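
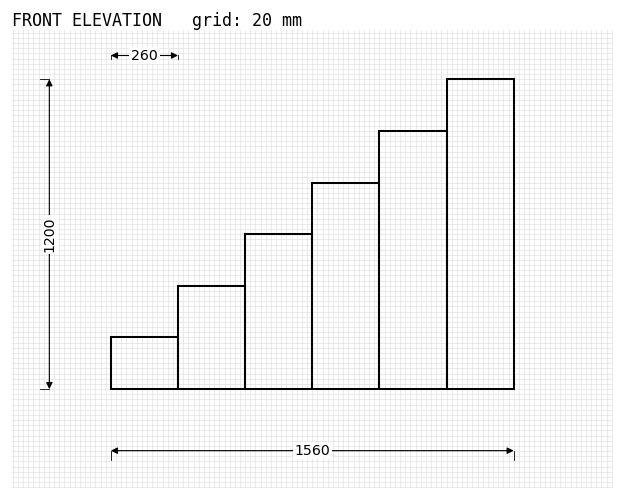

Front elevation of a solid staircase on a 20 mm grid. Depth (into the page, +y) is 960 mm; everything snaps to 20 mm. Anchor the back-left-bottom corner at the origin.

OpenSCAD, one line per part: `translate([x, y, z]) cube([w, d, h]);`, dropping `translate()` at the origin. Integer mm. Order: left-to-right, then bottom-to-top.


cube([260, 960, 200]);
translate([260, 0, 0]) cube([260, 960, 400]);
translate([520, 0, 0]) cube([260, 960, 600]);
translate([780, 0, 0]) cube([260, 960, 800]);
translate([1040, 0, 0]) cube([260, 960, 1000]);
translate([1300, 0, 0]) cube([260, 960, 1200]);


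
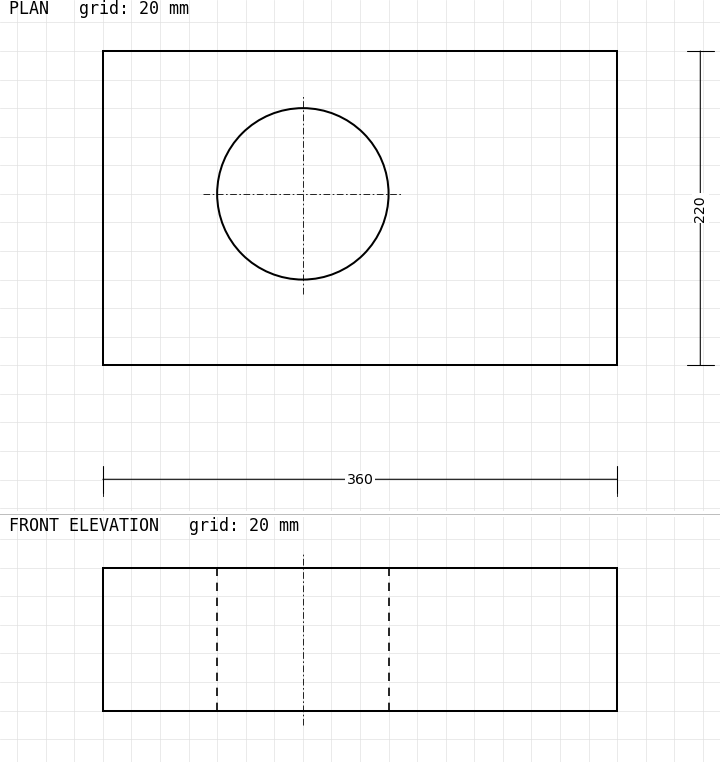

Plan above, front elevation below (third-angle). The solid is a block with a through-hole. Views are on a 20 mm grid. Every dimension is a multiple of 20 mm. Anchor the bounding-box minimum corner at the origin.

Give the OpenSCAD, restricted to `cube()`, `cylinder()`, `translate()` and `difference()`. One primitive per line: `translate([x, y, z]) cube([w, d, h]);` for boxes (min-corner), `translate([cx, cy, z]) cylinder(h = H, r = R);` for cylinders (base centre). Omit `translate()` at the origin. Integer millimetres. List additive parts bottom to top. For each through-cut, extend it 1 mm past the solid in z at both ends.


difference() {
  cube([360, 220, 100]);
  translate([140, 120, -1]) cylinder(h = 102, r = 60);
}


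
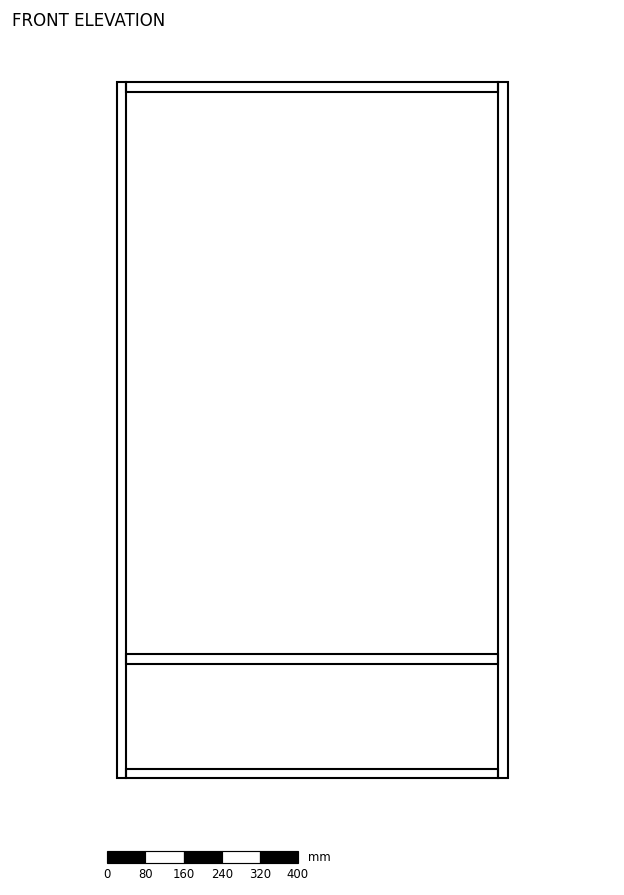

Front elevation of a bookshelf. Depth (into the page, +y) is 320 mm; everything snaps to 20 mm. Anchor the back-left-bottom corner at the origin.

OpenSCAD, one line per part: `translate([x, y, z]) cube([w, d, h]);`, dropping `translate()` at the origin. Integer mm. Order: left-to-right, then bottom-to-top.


cube([20, 320, 1460]);
translate([20, 0, 0]) cube([780, 320, 20]);
translate([20, 0, 240]) cube([780, 320, 20]);
translate([20, 0, 1440]) cube([780, 320, 20]);
translate([800, 0, 0]) cube([20, 320, 1460]);


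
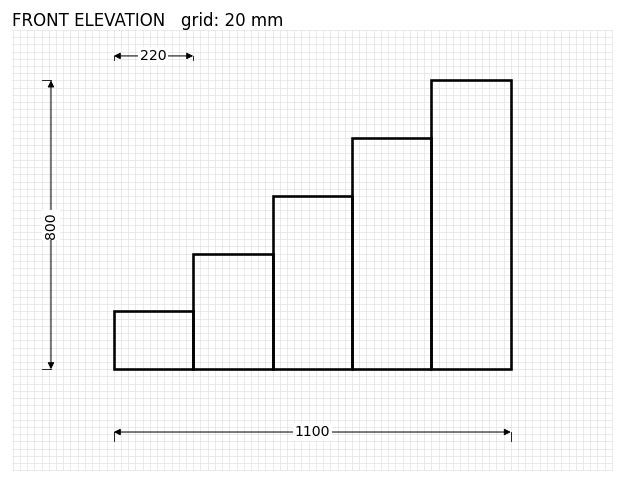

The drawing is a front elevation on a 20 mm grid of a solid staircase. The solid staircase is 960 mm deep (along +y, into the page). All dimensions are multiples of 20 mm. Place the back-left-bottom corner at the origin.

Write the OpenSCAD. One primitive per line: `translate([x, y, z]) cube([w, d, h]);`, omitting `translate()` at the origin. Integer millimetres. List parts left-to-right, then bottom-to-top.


cube([220, 960, 160]);
translate([220, 0, 0]) cube([220, 960, 320]);
translate([440, 0, 0]) cube([220, 960, 480]);
translate([660, 0, 0]) cube([220, 960, 640]);
translate([880, 0, 0]) cube([220, 960, 800]);


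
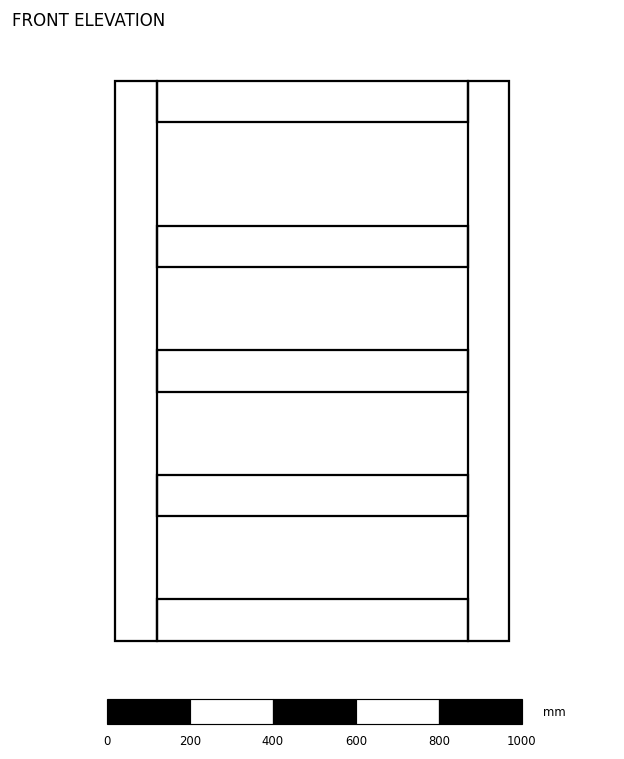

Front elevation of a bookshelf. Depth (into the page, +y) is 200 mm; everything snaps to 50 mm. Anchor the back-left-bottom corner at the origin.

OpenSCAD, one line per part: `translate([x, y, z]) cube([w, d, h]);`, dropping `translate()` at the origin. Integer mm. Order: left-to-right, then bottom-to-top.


cube([100, 200, 1350]);
translate([100, 0, 0]) cube([750, 200, 100]);
translate([100, 0, 300]) cube([750, 200, 100]);
translate([100, 0, 600]) cube([750, 200, 100]);
translate([100, 0, 900]) cube([750, 200, 100]);
translate([100, 0, 1250]) cube([750, 200, 100]);
translate([850, 0, 0]) cube([100, 200, 1350]);


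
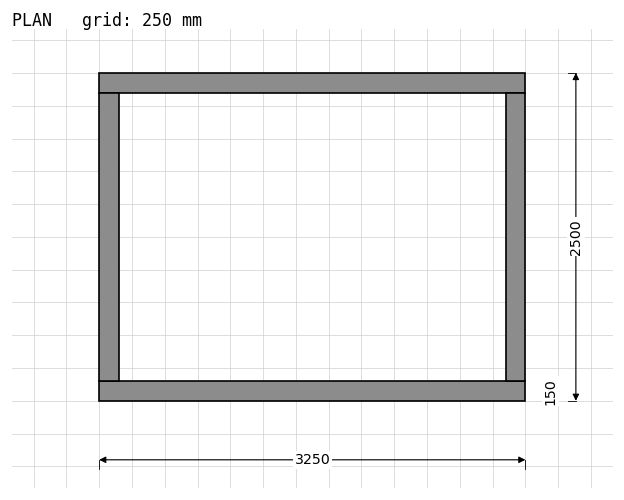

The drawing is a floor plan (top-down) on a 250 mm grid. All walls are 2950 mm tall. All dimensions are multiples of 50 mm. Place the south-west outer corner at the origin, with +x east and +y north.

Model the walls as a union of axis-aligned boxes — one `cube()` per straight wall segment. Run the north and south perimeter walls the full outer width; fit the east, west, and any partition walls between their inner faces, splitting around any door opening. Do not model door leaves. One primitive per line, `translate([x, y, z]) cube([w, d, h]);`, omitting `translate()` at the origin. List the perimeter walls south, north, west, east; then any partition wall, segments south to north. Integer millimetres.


cube([3250, 150, 2950]);
translate([0, 2350, 0]) cube([3250, 150, 2950]);
translate([0, 150, 0]) cube([150, 2200, 2950]);
translate([3100, 150, 0]) cube([150, 2200, 2950]);


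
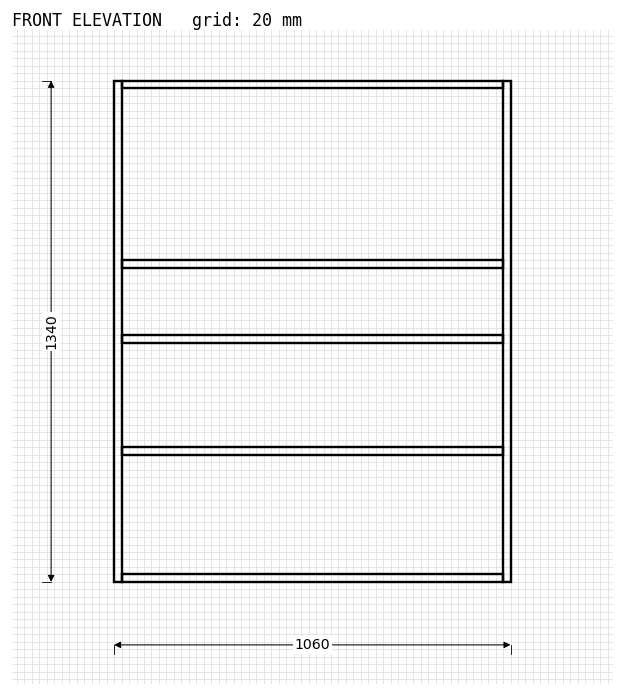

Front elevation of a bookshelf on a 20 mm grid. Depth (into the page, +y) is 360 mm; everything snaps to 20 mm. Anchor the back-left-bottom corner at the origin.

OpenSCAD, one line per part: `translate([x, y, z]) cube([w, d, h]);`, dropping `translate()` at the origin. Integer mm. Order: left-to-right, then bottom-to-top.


cube([20, 360, 1340]);
translate([20, 0, 0]) cube([1020, 360, 20]);
translate([20, 0, 340]) cube([1020, 360, 20]);
translate([20, 0, 640]) cube([1020, 360, 20]);
translate([20, 0, 840]) cube([1020, 360, 20]);
translate([20, 0, 1320]) cube([1020, 360, 20]);
translate([1040, 0, 0]) cube([20, 360, 1340]);


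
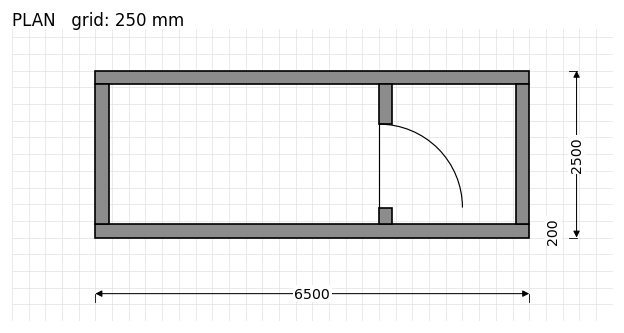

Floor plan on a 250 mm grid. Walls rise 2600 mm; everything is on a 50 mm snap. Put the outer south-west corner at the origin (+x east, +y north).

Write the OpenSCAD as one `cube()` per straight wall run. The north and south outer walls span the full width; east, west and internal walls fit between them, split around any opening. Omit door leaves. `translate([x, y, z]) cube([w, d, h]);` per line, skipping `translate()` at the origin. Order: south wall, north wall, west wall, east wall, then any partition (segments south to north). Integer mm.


cube([6500, 200, 2600]);
translate([0, 2300, 0]) cube([6500, 200, 2600]);
translate([0, 200, 0]) cube([200, 2100, 2600]);
translate([6300, 200, 0]) cube([200, 2100, 2600]);
translate([4250, 200, 0]) cube([200, 250, 2600]);
translate([4250, 1700, 0]) cube([200, 600, 2600]);


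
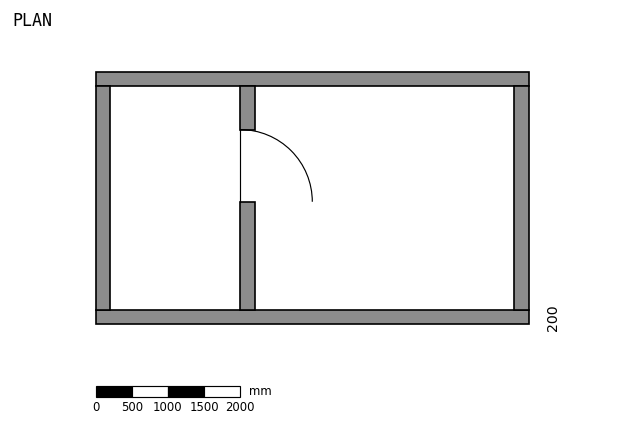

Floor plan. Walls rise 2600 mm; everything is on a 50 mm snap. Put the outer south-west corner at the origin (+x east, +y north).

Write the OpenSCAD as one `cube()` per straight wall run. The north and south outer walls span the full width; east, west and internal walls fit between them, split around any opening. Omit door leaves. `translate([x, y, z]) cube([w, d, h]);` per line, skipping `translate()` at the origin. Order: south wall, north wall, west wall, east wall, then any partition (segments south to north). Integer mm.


cube([6000, 200, 2600]);
translate([0, 3300, 0]) cube([6000, 200, 2600]);
translate([0, 200, 0]) cube([200, 3100, 2600]);
translate([5800, 200, 0]) cube([200, 3100, 2600]);
translate([2000, 200, 0]) cube([200, 1500, 2600]);
translate([2000, 2700, 0]) cube([200, 600, 2600]);


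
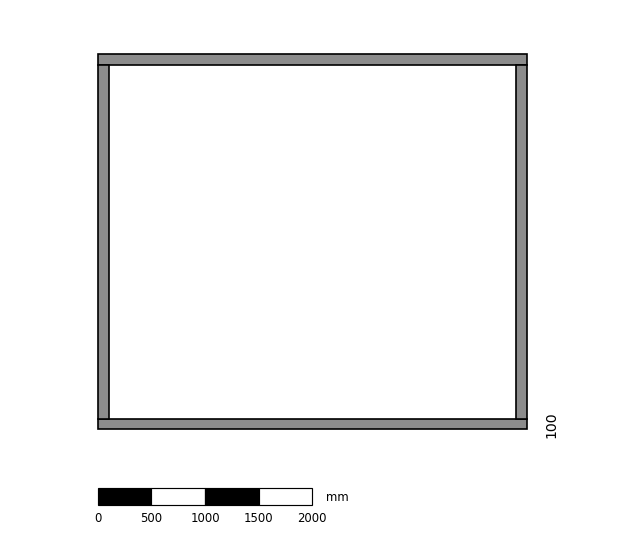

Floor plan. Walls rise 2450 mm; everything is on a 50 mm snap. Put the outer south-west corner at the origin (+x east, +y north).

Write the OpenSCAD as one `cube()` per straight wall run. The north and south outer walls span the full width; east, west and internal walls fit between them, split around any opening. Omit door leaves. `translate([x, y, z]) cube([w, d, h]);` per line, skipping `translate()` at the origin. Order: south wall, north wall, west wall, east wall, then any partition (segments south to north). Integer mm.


cube([4000, 100, 2450]);
translate([0, 3400, 0]) cube([4000, 100, 2450]);
translate([0, 100, 0]) cube([100, 3300, 2450]);
translate([3900, 100, 0]) cube([100, 3300, 2450]);


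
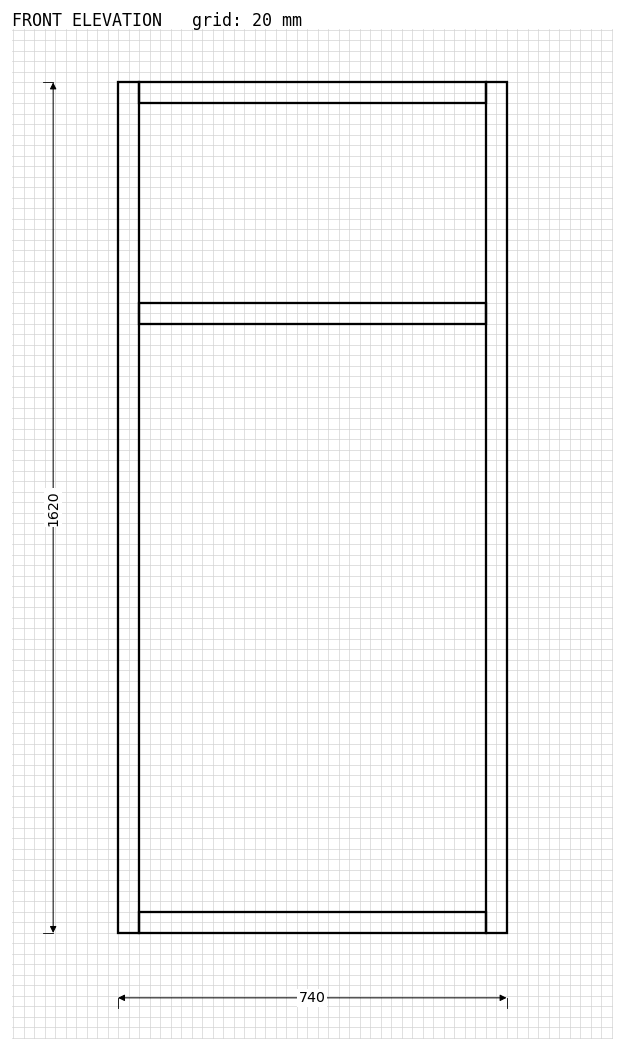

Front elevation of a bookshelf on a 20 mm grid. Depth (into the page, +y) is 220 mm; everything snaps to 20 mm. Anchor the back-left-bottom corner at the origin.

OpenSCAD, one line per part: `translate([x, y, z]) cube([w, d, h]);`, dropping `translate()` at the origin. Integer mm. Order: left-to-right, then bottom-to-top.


cube([40, 220, 1620]);
translate([40, 0, 0]) cube([660, 220, 40]);
translate([40, 0, 1160]) cube([660, 220, 40]);
translate([40, 0, 1580]) cube([660, 220, 40]);
translate([700, 0, 0]) cube([40, 220, 1620]);


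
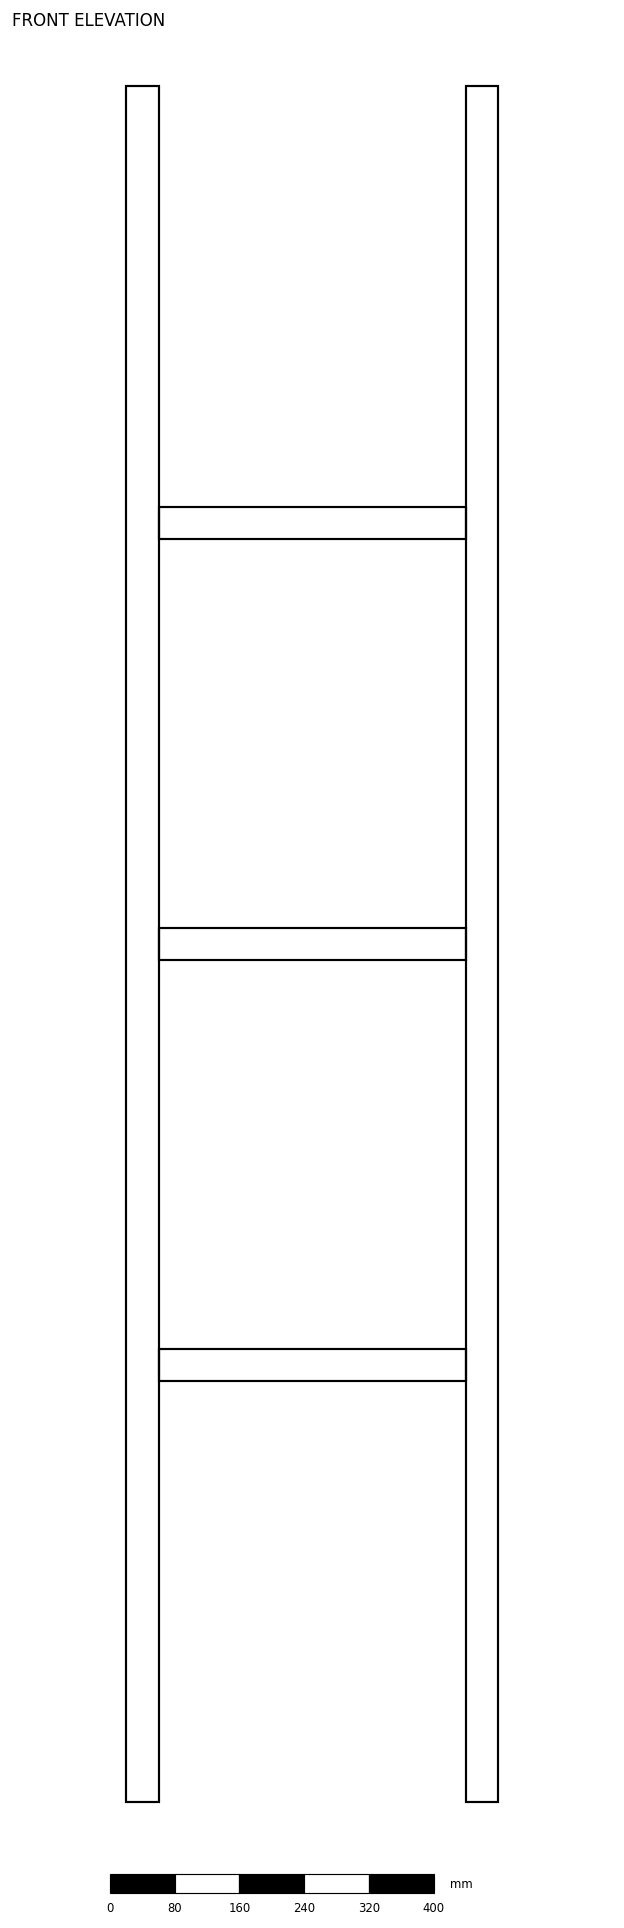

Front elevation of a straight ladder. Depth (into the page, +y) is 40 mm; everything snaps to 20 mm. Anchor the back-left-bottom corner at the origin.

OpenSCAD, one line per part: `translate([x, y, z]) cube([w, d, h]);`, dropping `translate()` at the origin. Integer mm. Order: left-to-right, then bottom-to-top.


cube([40, 40, 2120]);
translate([40, 0, 520]) cube([380, 40, 40]);
translate([40, 0, 1040]) cube([380, 40, 40]);
translate([40, 0, 1560]) cube([380, 40, 40]);
translate([420, 0, 0]) cube([40, 40, 2120]);


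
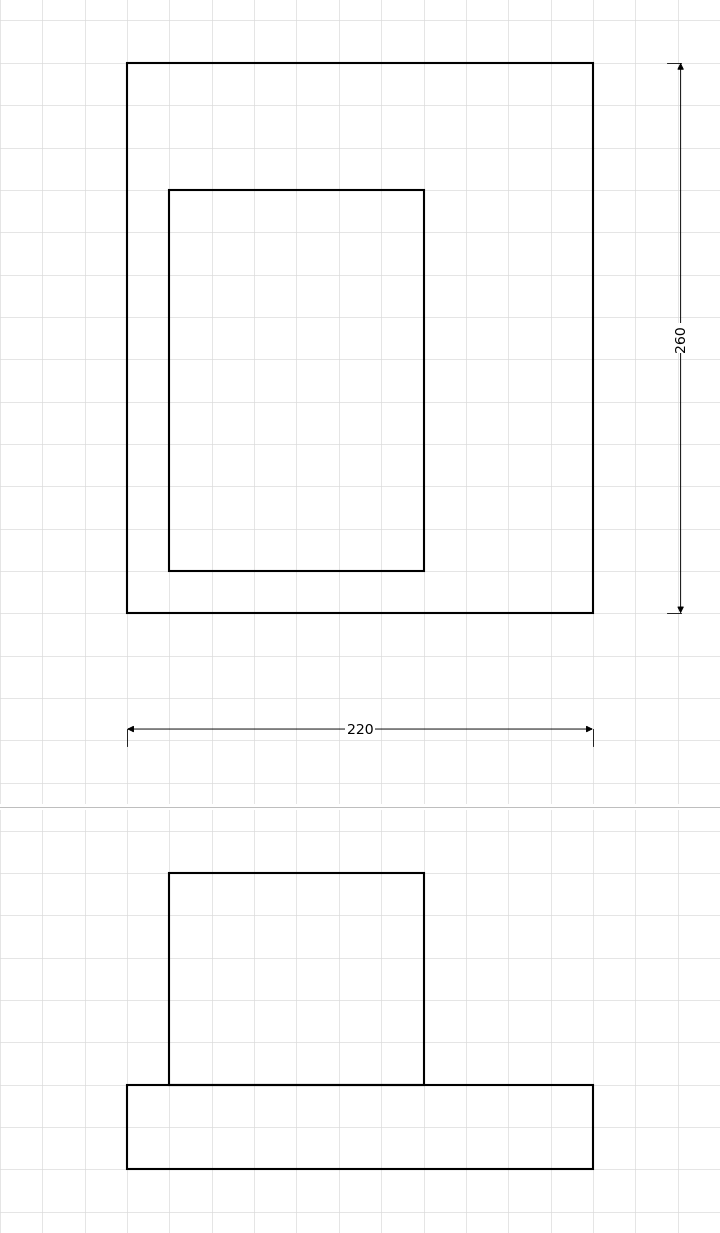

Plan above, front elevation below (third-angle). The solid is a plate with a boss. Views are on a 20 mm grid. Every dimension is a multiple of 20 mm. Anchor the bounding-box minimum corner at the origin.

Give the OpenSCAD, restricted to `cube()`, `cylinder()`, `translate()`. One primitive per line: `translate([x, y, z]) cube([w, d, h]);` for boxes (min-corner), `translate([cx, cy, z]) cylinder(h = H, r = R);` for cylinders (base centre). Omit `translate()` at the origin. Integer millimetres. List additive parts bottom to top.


cube([220, 260, 40]);
translate([20, 20, 40]) cube([120, 180, 100]);


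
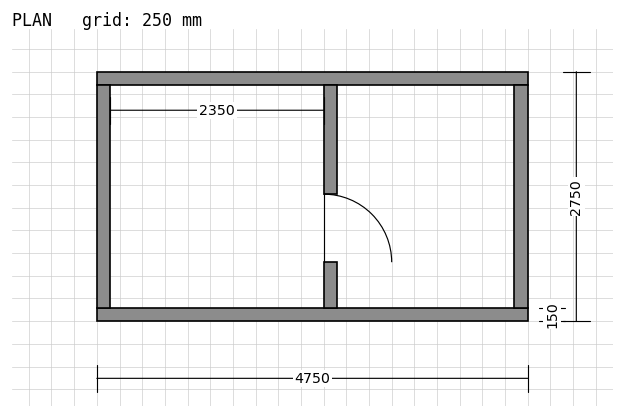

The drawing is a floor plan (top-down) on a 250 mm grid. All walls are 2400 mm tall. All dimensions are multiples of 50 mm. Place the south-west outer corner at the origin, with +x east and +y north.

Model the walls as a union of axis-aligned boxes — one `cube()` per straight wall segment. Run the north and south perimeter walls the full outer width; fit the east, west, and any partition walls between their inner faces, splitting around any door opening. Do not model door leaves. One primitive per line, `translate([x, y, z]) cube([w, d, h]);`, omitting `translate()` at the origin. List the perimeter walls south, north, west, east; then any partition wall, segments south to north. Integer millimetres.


cube([4750, 150, 2400]);
translate([0, 2600, 0]) cube([4750, 150, 2400]);
translate([0, 150, 0]) cube([150, 2450, 2400]);
translate([4600, 150, 0]) cube([150, 2450, 2400]);
translate([2500, 150, 0]) cube([150, 500, 2400]);
translate([2500, 1400, 0]) cube([150, 1200, 2400]);


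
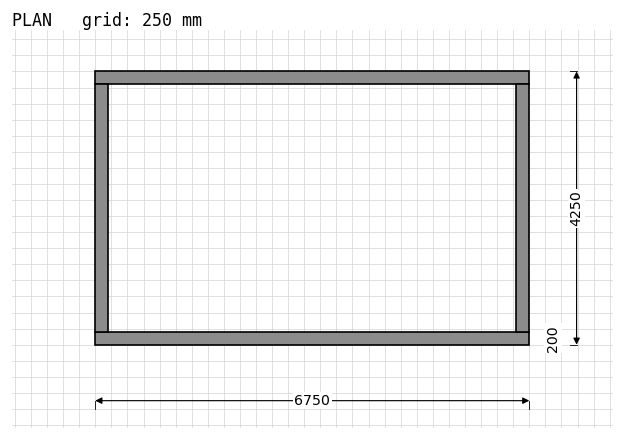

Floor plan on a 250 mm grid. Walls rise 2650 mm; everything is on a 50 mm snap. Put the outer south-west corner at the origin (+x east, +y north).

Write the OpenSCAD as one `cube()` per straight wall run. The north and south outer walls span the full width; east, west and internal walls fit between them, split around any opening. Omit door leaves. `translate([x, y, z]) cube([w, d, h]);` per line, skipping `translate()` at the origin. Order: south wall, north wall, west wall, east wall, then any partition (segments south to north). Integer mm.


cube([6750, 200, 2650]);
translate([0, 4050, 0]) cube([6750, 200, 2650]);
translate([0, 200, 0]) cube([200, 3850, 2650]);
translate([6550, 200, 0]) cube([200, 3850, 2650]);


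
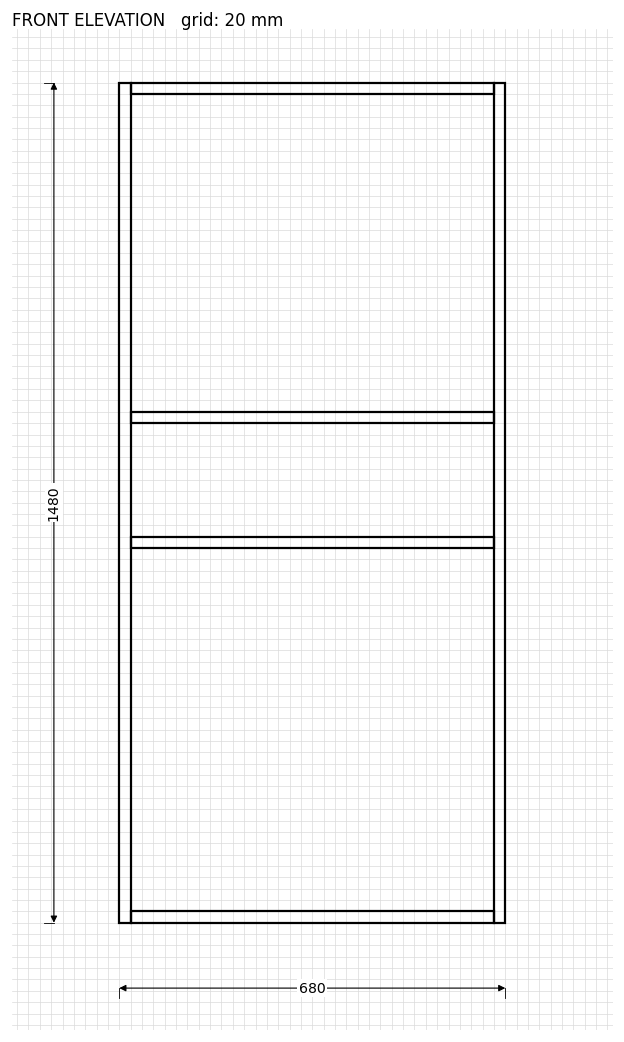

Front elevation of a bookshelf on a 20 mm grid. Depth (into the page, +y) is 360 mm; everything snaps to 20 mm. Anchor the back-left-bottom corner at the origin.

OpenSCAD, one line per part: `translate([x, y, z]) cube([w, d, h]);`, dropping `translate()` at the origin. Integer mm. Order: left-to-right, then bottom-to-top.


cube([20, 360, 1480]);
translate([20, 0, 0]) cube([640, 360, 20]);
translate([20, 0, 660]) cube([640, 360, 20]);
translate([20, 0, 880]) cube([640, 360, 20]);
translate([20, 0, 1460]) cube([640, 360, 20]);
translate([660, 0, 0]) cube([20, 360, 1480]);


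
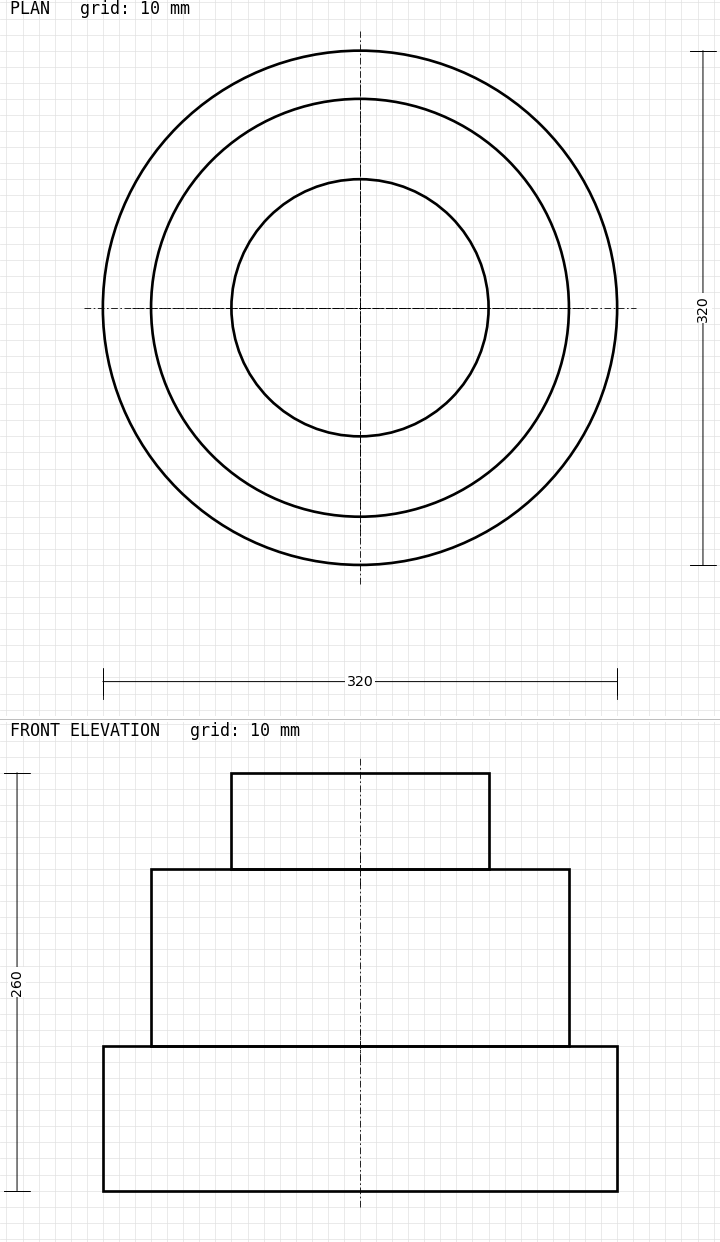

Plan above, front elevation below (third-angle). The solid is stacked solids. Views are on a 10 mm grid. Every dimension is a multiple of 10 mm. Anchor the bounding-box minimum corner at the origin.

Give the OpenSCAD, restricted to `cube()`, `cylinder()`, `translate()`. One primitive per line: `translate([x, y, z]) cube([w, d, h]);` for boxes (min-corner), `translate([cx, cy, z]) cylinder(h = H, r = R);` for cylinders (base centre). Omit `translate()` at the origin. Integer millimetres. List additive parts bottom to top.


translate([160, 160, 0]) cylinder(h = 90, r = 160);
translate([160, 160, 90]) cylinder(h = 110, r = 130);
translate([160, 160, 200]) cylinder(h = 60, r = 80);


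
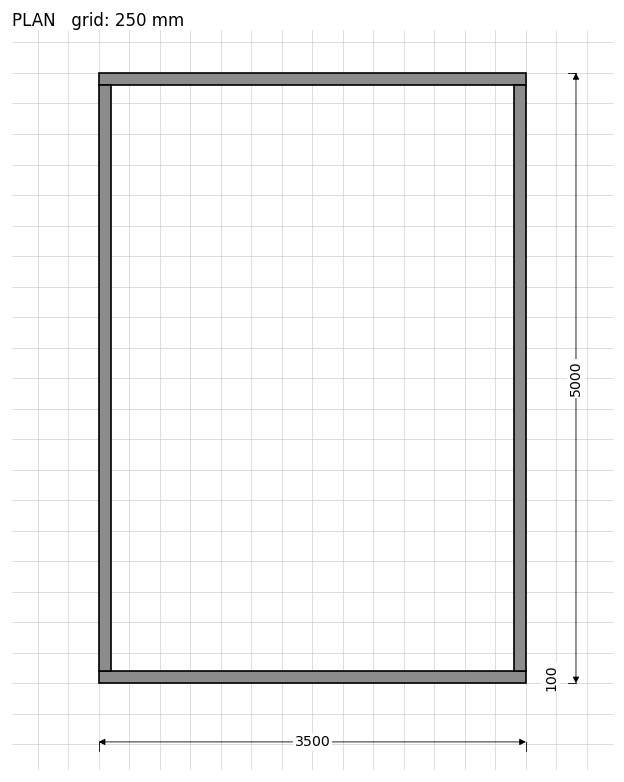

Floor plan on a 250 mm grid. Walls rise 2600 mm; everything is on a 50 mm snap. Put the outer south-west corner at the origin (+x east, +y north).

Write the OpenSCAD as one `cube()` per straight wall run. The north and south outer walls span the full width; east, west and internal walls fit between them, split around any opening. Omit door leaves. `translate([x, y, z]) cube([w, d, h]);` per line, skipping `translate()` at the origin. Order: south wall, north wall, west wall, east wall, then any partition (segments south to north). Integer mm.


cube([3500, 100, 2600]);
translate([0, 4900, 0]) cube([3500, 100, 2600]);
translate([0, 100, 0]) cube([100, 4800, 2600]);
translate([3400, 100, 0]) cube([100, 4800, 2600]);


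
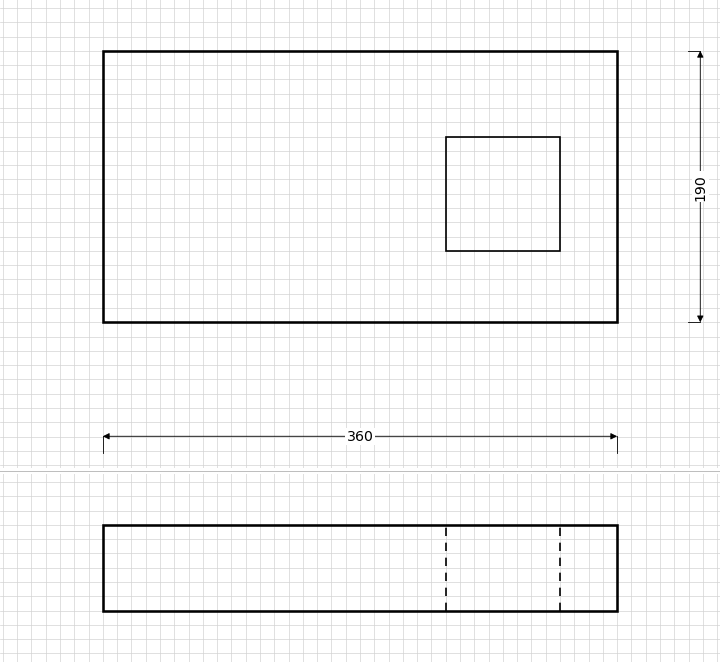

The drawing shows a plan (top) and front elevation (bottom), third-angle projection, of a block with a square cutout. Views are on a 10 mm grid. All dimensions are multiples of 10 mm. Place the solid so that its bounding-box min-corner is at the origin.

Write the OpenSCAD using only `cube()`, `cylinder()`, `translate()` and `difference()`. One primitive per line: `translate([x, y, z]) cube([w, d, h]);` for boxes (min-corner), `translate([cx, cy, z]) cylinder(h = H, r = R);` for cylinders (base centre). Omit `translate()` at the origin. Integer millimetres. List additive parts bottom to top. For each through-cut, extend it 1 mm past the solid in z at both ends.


difference() {
  cube([360, 190, 60]);
  translate([240, 50, -1]) cube([80, 80, 62]);
}


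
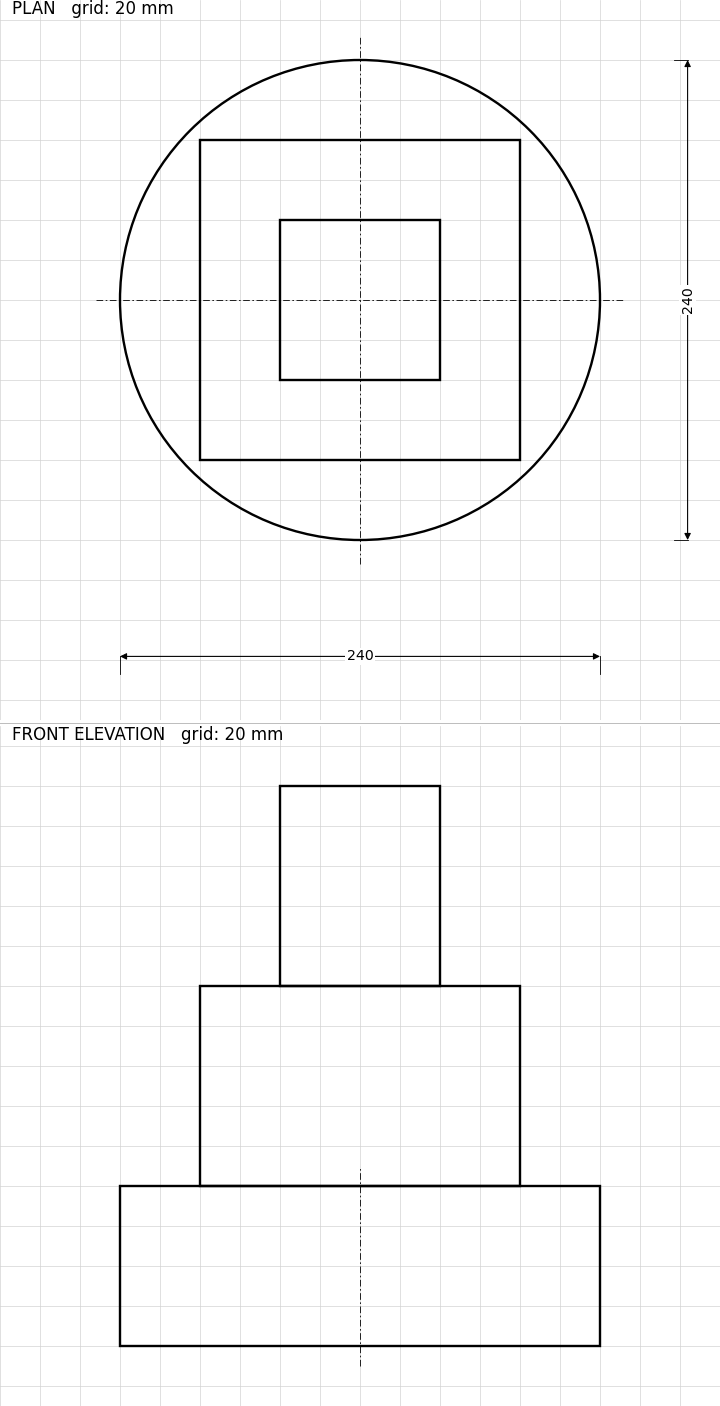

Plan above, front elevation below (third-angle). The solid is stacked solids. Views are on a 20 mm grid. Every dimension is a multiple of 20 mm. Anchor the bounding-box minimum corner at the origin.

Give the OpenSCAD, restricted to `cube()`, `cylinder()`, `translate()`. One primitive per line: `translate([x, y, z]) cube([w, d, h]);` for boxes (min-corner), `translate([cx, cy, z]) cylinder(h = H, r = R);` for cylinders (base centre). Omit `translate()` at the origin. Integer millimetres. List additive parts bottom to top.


translate([120, 120, 0]) cylinder(h = 80, r = 120);
translate([40, 40, 80]) cube([160, 160, 100]);
translate([80, 80, 180]) cube([80, 80, 100]);


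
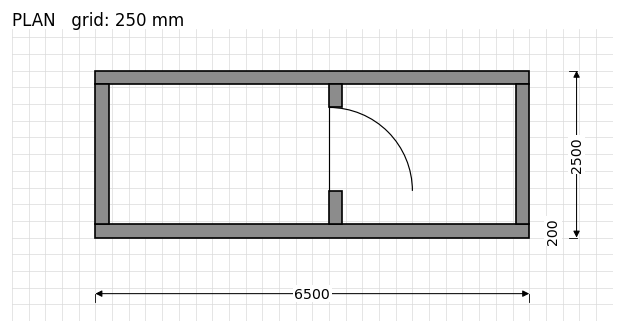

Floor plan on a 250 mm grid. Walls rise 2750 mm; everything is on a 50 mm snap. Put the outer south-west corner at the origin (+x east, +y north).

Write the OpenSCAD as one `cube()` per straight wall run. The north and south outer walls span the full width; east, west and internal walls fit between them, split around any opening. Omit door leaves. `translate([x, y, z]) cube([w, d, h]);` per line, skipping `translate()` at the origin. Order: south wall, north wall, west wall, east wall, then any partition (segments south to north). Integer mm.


cube([6500, 200, 2750]);
translate([0, 2300, 0]) cube([6500, 200, 2750]);
translate([0, 200, 0]) cube([200, 2100, 2750]);
translate([6300, 200, 0]) cube([200, 2100, 2750]);
translate([3500, 200, 0]) cube([200, 500, 2750]);
translate([3500, 1950, 0]) cube([200, 350, 2750]);


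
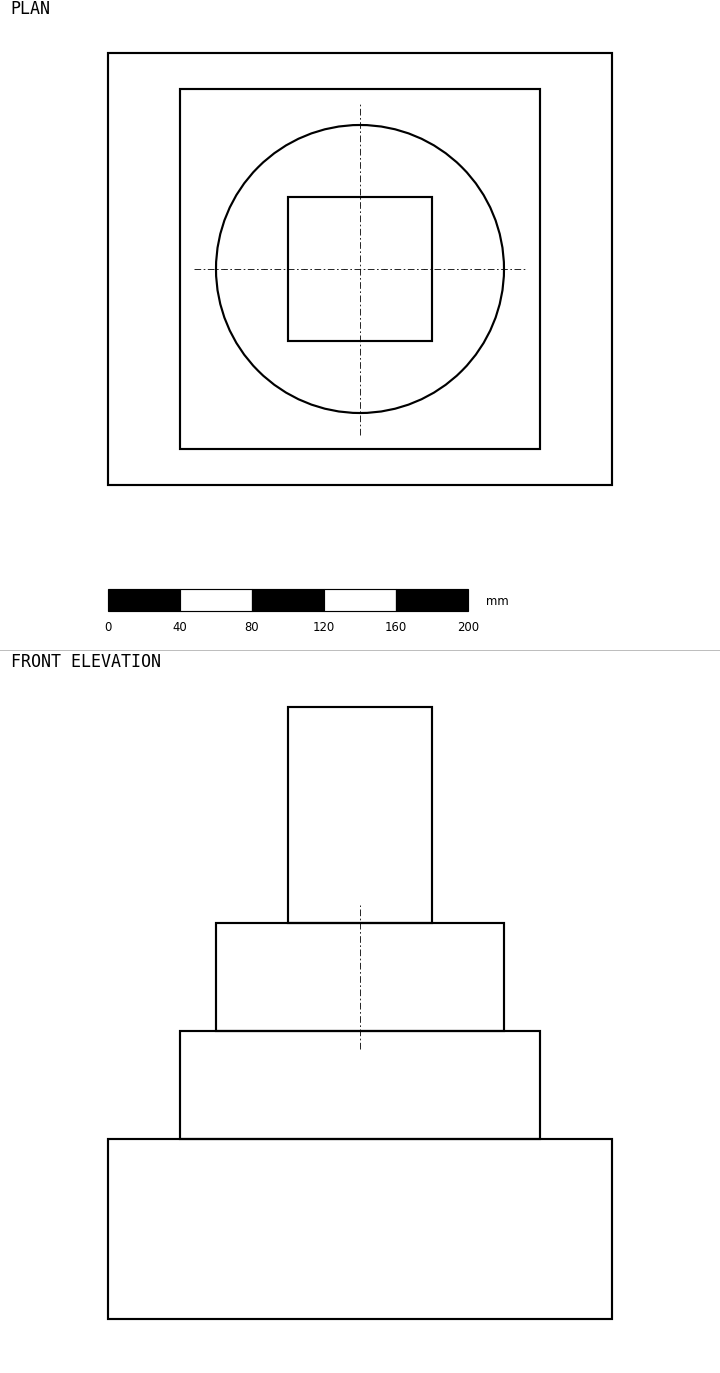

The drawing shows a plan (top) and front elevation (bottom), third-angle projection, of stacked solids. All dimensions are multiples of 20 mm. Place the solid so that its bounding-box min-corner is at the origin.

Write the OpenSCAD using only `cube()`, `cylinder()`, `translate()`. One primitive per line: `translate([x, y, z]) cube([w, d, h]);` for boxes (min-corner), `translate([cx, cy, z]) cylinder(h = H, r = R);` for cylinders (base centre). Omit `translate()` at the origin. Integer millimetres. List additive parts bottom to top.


cube([280, 240, 100]);
translate([40, 20, 100]) cube([200, 200, 60]);
translate([140, 120, 160]) cylinder(h = 60, r = 80);
translate([100, 80, 220]) cube([80, 80, 120]);


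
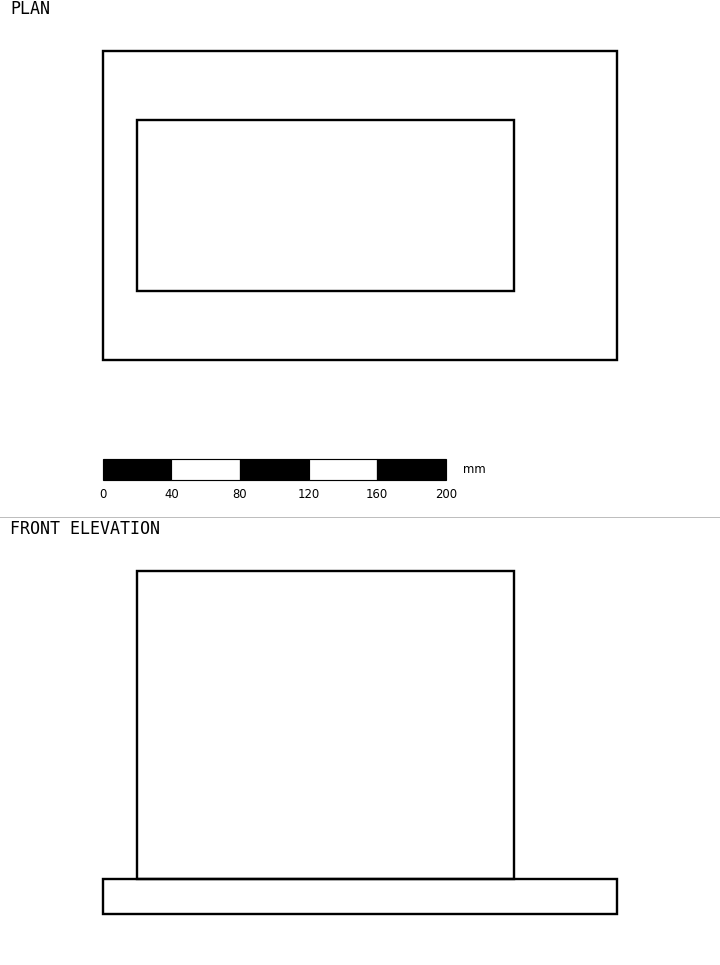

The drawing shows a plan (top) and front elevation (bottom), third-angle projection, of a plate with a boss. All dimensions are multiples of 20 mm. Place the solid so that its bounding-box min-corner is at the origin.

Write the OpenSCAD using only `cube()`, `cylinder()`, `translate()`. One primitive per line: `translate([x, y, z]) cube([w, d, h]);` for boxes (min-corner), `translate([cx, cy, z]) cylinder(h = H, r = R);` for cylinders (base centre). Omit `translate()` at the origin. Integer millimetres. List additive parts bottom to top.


cube([300, 180, 20]);
translate([20, 40, 20]) cube([220, 100, 180]);


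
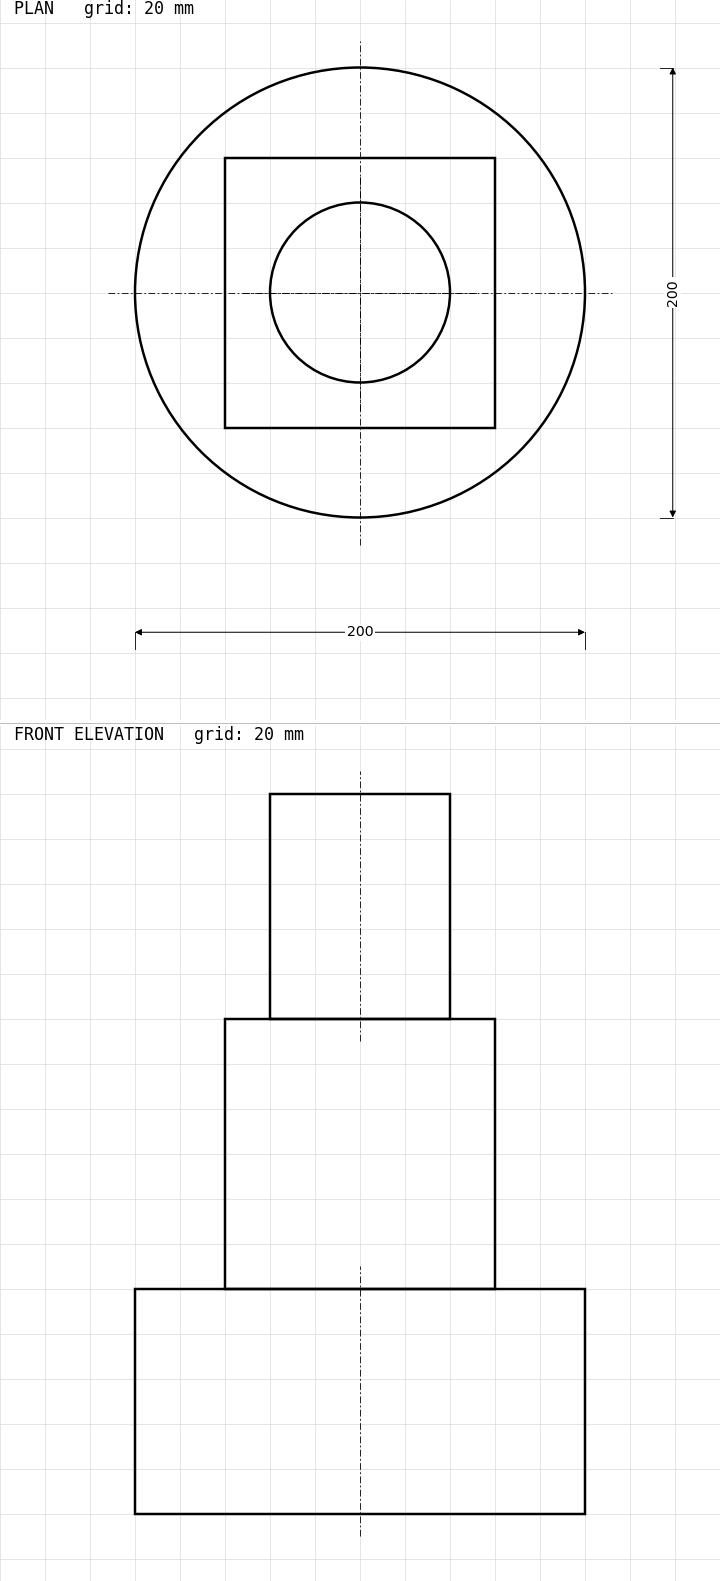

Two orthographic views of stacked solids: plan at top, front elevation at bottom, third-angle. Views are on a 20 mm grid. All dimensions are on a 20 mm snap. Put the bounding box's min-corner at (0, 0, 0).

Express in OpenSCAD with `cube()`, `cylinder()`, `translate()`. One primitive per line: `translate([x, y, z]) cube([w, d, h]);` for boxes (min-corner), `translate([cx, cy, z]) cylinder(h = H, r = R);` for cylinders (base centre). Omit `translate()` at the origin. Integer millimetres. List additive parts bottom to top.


translate([100, 100, 0]) cylinder(h = 100, r = 100);
translate([40, 40, 100]) cube([120, 120, 120]);
translate([100, 100, 220]) cylinder(h = 100, r = 40);


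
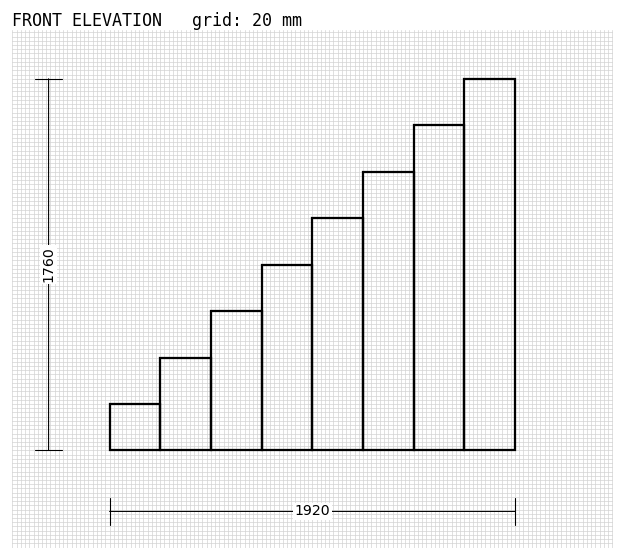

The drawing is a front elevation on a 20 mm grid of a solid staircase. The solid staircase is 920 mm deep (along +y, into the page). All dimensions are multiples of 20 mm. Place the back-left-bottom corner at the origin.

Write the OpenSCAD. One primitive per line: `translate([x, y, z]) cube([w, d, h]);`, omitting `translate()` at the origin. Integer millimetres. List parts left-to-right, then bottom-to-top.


cube([240, 920, 220]);
translate([240, 0, 0]) cube([240, 920, 440]);
translate([480, 0, 0]) cube([240, 920, 660]);
translate([720, 0, 0]) cube([240, 920, 880]);
translate([960, 0, 0]) cube([240, 920, 1100]);
translate([1200, 0, 0]) cube([240, 920, 1320]);
translate([1440, 0, 0]) cube([240, 920, 1540]);
translate([1680, 0, 0]) cube([240, 920, 1760]);


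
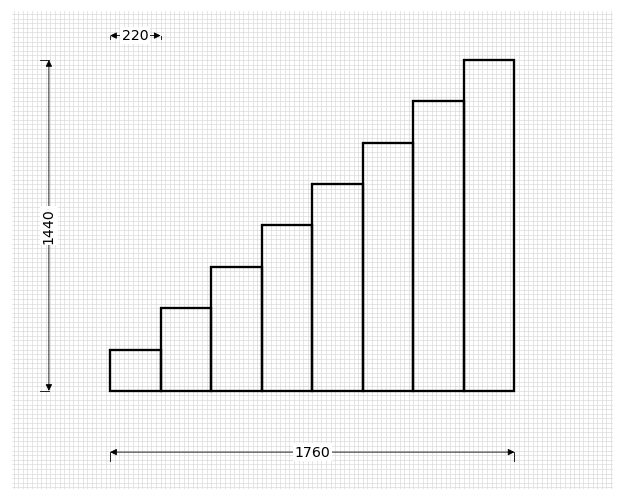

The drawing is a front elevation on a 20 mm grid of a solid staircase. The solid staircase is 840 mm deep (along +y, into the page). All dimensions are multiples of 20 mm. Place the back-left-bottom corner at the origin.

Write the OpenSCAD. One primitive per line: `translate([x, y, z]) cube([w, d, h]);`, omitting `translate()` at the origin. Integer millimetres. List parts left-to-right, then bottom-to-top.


cube([220, 840, 180]);
translate([220, 0, 0]) cube([220, 840, 360]);
translate([440, 0, 0]) cube([220, 840, 540]);
translate([660, 0, 0]) cube([220, 840, 720]);
translate([880, 0, 0]) cube([220, 840, 900]);
translate([1100, 0, 0]) cube([220, 840, 1080]);
translate([1320, 0, 0]) cube([220, 840, 1260]);
translate([1540, 0, 0]) cube([220, 840, 1440]);


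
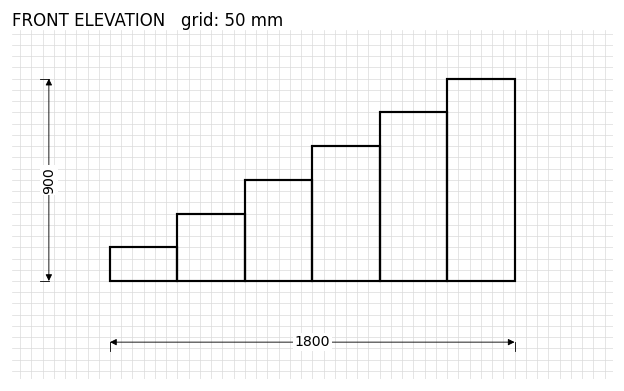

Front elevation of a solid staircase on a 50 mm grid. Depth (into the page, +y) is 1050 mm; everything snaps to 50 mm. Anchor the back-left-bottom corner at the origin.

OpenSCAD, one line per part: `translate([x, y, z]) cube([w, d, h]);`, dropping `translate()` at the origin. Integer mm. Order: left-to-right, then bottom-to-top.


cube([300, 1050, 150]);
translate([300, 0, 0]) cube([300, 1050, 300]);
translate([600, 0, 0]) cube([300, 1050, 450]);
translate([900, 0, 0]) cube([300, 1050, 600]);
translate([1200, 0, 0]) cube([300, 1050, 750]);
translate([1500, 0, 0]) cube([300, 1050, 900]);


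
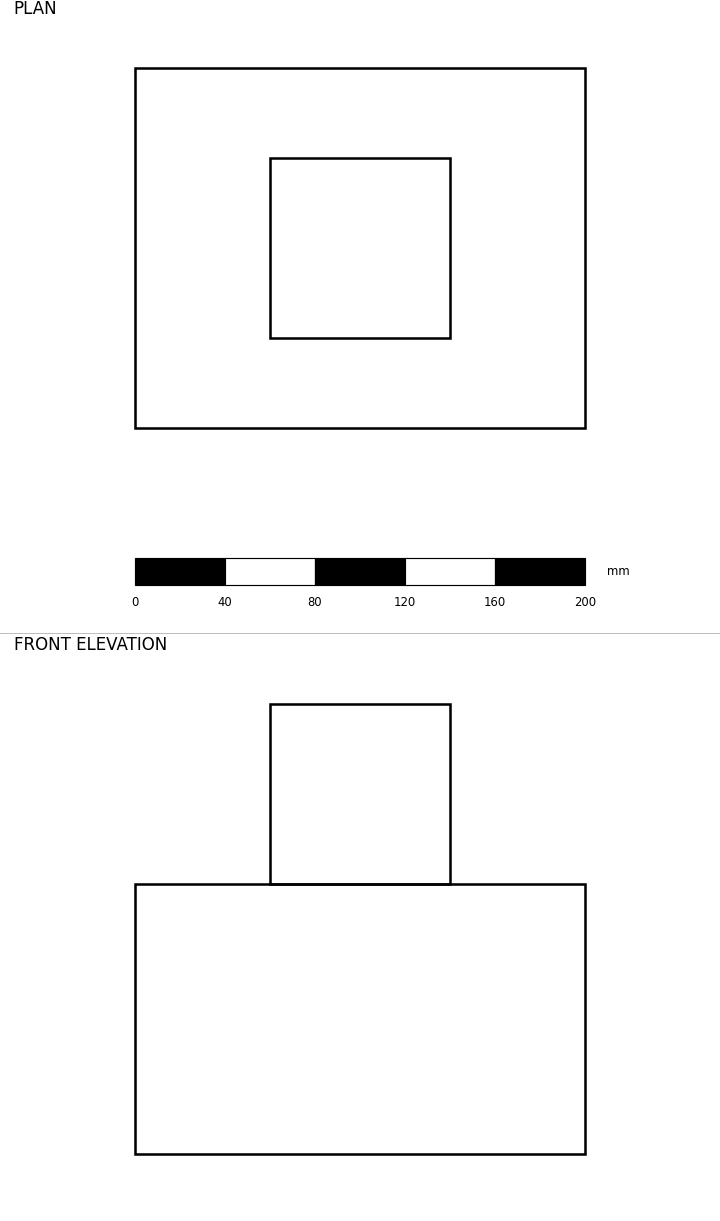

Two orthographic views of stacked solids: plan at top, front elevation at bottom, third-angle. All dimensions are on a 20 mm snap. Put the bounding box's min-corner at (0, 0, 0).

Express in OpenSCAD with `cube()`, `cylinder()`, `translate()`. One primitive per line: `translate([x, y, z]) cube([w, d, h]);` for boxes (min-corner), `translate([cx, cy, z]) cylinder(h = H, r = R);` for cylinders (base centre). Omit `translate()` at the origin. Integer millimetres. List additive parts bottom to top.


cube([200, 160, 120]);
translate([60, 40, 120]) cube([80, 80, 80]);


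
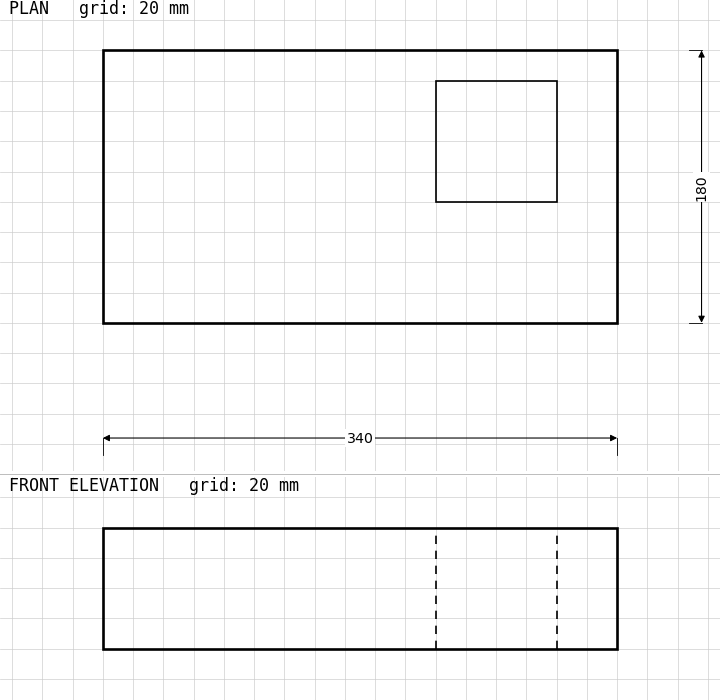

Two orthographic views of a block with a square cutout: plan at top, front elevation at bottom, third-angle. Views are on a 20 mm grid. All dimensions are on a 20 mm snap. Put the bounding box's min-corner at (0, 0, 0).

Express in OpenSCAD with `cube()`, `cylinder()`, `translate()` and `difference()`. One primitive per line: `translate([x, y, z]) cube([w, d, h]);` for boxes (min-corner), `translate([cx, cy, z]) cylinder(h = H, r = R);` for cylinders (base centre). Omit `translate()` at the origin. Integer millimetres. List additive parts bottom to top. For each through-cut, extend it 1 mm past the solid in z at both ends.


difference() {
  cube([340, 180, 80]);
  translate([220, 80, -1]) cube([80, 80, 82]);
}


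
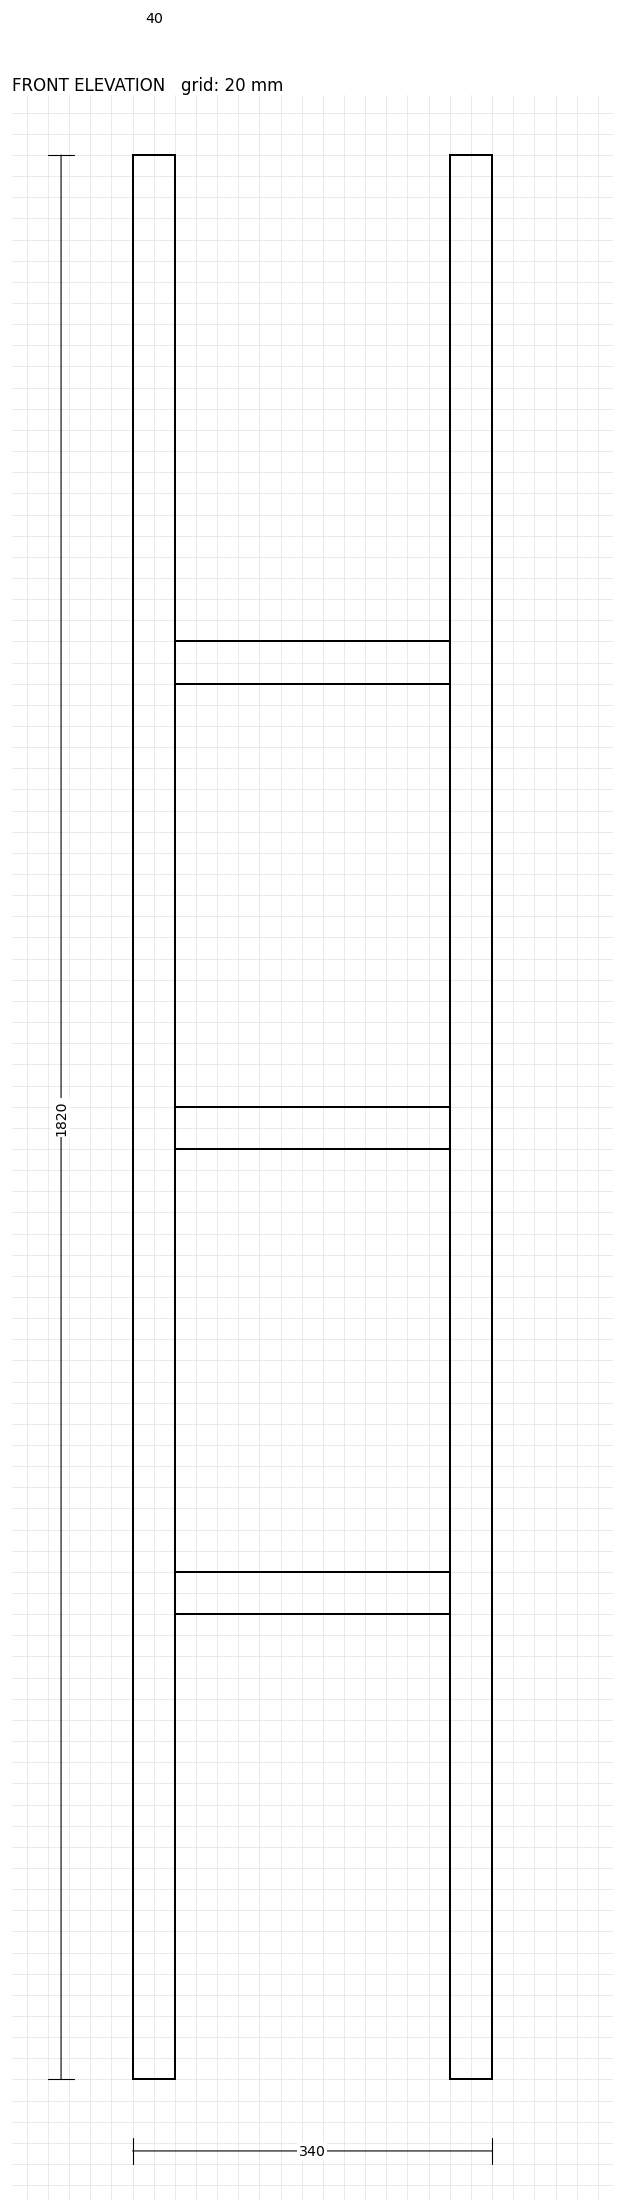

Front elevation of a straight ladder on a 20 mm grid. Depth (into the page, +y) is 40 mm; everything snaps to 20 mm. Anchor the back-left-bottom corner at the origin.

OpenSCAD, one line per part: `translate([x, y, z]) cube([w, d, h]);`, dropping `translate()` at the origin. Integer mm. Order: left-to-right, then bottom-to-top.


cube([40, 40, 1820]);
translate([40, 0, 440]) cube([260, 40, 40]);
translate([40, 0, 880]) cube([260, 40, 40]);
translate([40, 0, 1320]) cube([260, 40, 40]);
translate([300, 0, 0]) cube([40, 40, 1820]);


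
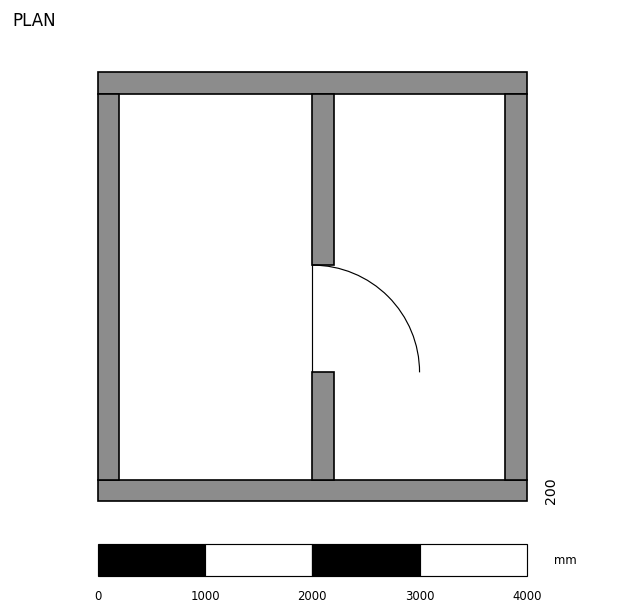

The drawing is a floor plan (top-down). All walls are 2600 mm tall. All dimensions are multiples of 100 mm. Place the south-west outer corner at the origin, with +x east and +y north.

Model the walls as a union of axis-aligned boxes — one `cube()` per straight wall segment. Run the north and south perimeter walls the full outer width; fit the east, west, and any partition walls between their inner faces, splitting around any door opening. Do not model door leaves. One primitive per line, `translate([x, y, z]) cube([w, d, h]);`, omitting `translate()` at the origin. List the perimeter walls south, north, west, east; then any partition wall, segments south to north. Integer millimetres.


cube([4000, 200, 2600]);
translate([0, 3800, 0]) cube([4000, 200, 2600]);
translate([0, 200, 0]) cube([200, 3600, 2600]);
translate([3800, 200, 0]) cube([200, 3600, 2600]);
translate([2000, 200, 0]) cube([200, 1000, 2600]);
translate([2000, 2200, 0]) cube([200, 1600, 2600]);


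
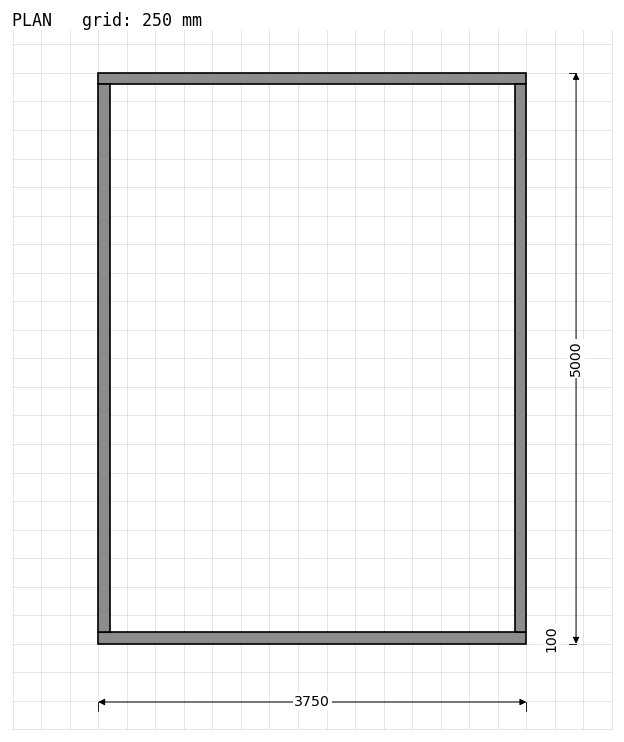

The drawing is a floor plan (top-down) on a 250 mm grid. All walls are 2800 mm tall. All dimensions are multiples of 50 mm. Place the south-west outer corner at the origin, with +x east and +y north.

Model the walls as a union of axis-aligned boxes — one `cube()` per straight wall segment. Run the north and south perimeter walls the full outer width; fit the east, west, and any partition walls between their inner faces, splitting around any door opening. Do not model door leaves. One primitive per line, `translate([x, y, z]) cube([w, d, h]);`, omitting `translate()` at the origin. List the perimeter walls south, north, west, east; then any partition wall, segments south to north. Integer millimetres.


cube([3750, 100, 2800]);
translate([0, 4900, 0]) cube([3750, 100, 2800]);
translate([0, 100, 0]) cube([100, 4800, 2800]);
translate([3650, 100, 0]) cube([100, 4800, 2800]);


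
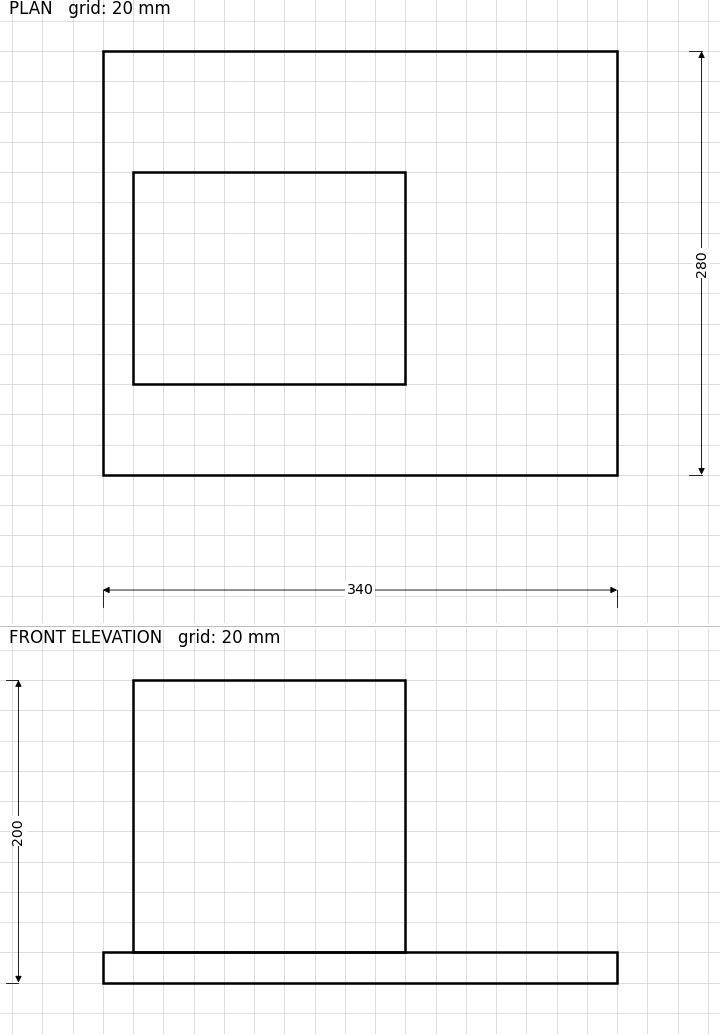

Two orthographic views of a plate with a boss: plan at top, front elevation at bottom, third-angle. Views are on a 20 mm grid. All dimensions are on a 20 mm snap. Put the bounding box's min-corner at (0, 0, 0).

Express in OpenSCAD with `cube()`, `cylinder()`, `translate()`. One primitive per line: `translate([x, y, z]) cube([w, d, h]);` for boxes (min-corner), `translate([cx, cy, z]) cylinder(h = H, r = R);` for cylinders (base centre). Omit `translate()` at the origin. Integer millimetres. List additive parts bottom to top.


cube([340, 280, 20]);
translate([20, 60, 20]) cube([180, 140, 180]);


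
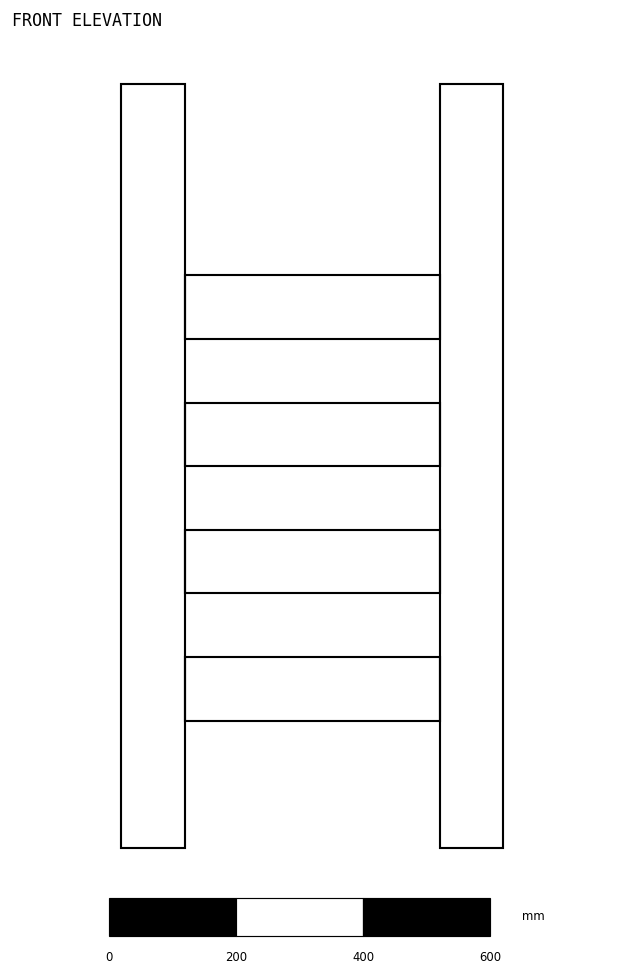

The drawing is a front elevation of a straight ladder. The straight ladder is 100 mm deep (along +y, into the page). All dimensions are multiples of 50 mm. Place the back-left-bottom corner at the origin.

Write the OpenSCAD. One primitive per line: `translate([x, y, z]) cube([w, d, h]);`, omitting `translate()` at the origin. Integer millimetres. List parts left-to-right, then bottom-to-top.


cube([100, 100, 1200]);
translate([100, 0, 200]) cube([400, 100, 100]);
translate([100, 0, 400]) cube([400, 100, 100]);
translate([100, 0, 600]) cube([400, 100, 100]);
translate([100, 0, 800]) cube([400, 100, 100]);
translate([500, 0, 0]) cube([100, 100, 1200]);


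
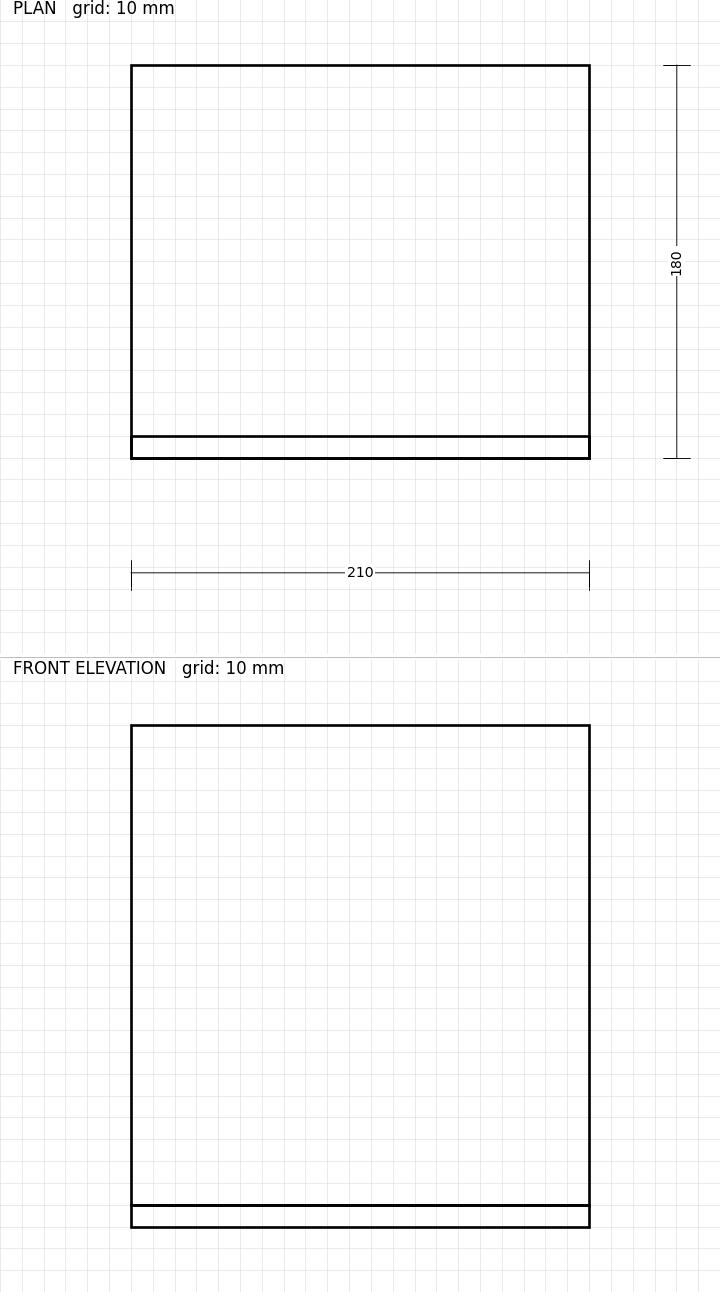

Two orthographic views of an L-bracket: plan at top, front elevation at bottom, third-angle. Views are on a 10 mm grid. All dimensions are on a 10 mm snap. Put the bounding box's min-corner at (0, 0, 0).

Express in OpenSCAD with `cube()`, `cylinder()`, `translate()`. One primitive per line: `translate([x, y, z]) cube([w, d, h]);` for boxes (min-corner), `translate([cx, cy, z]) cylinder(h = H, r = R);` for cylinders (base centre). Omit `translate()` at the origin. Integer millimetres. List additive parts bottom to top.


cube([210, 180, 10]);
translate([0, 0, 10]) cube([210, 10, 220]);


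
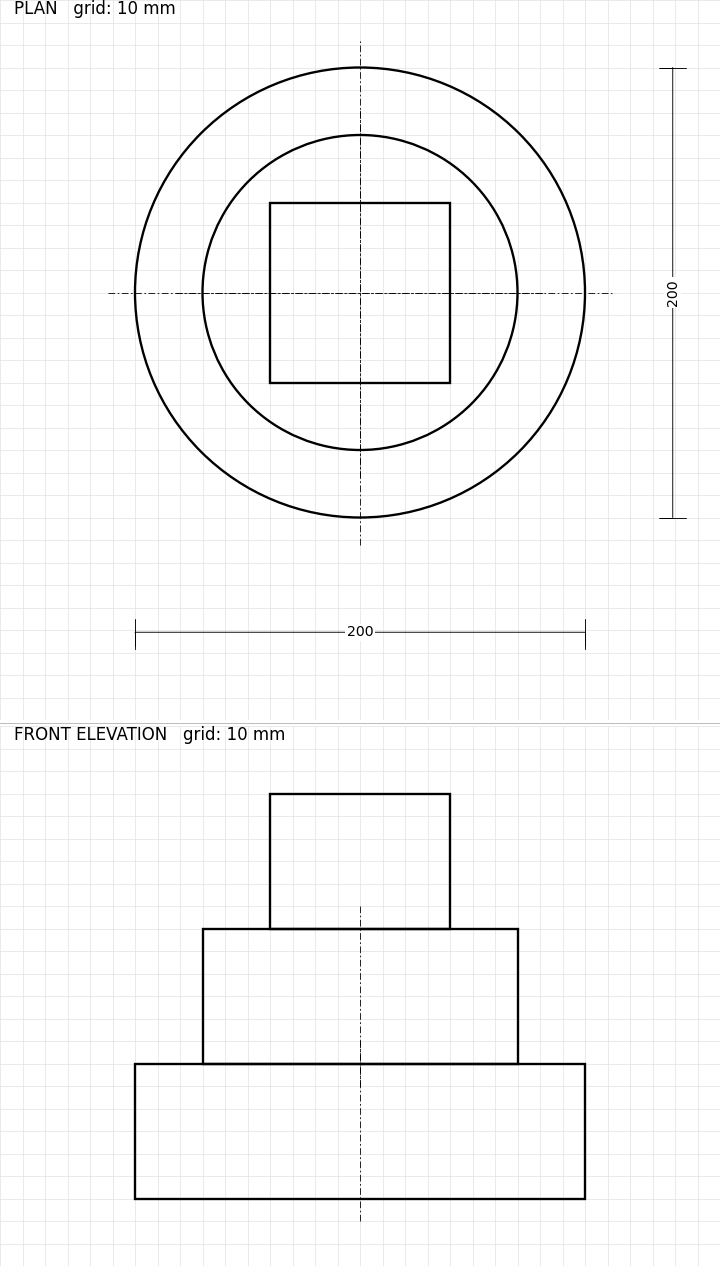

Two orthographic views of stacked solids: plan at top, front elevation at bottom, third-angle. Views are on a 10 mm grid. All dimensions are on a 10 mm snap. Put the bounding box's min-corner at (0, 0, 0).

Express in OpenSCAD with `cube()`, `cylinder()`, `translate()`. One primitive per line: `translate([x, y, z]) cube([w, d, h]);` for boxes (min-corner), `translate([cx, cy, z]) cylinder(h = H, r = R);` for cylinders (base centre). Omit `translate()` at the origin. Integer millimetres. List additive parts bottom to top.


translate([100, 100, 0]) cylinder(h = 60, r = 100);
translate([100, 100, 60]) cylinder(h = 60, r = 70);
translate([60, 60, 120]) cube([80, 80, 60]);


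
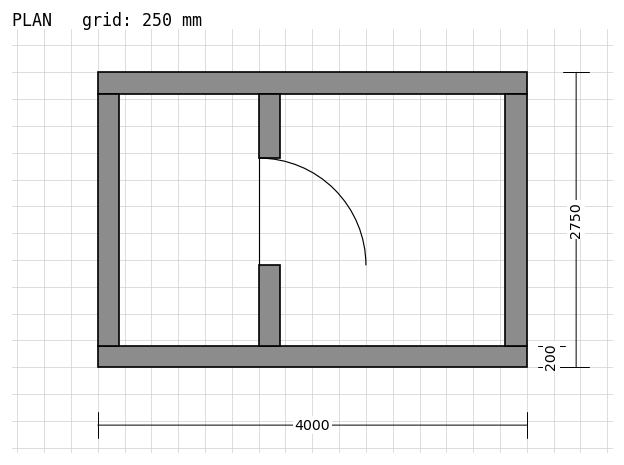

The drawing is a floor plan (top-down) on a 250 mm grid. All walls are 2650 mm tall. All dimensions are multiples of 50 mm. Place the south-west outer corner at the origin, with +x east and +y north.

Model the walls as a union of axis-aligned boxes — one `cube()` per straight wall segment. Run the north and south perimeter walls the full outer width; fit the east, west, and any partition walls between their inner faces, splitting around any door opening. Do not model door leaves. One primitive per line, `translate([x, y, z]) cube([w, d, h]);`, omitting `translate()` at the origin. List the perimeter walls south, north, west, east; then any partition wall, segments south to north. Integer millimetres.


cube([4000, 200, 2650]);
translate([0, 2550, 0]) cube([4000, 200, 2650]);
translate([0, 200, 0]) cube([200, 2350, 2650]);
translate([3800, 200, 0]) cube([200, 2350, 2650]);
translate([1500, 200, 0]) cube([200, 750, 2650]);
translate([1500, 1950, 0]) cube([200, 600, 2650]);
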